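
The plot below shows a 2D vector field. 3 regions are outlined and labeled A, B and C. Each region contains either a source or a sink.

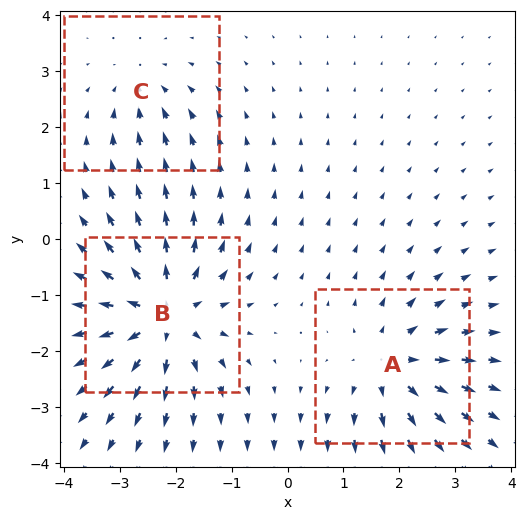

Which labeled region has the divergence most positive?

Divergence at each region's feature centre — A: about +4, B: about +5, C: about -2. Region B is most positive.

B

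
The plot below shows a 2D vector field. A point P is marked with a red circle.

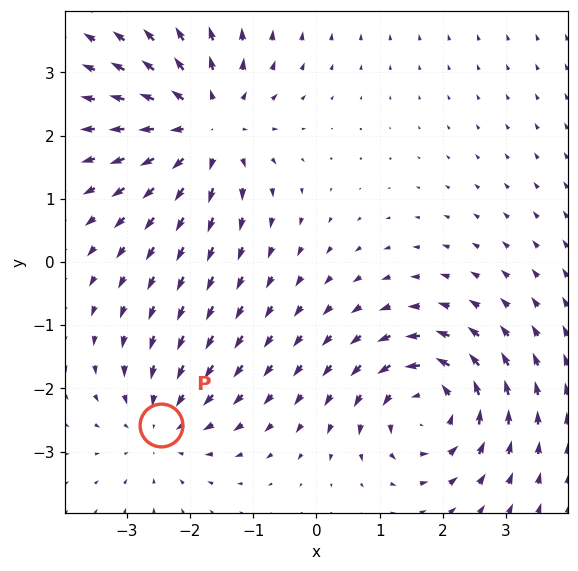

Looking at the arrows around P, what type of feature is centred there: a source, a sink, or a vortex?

sink

At P (-2.5, -2.6) the arrows converge inward. Divergence about -3, curl ≈0 — negative divergence with near-zero curl is a sink.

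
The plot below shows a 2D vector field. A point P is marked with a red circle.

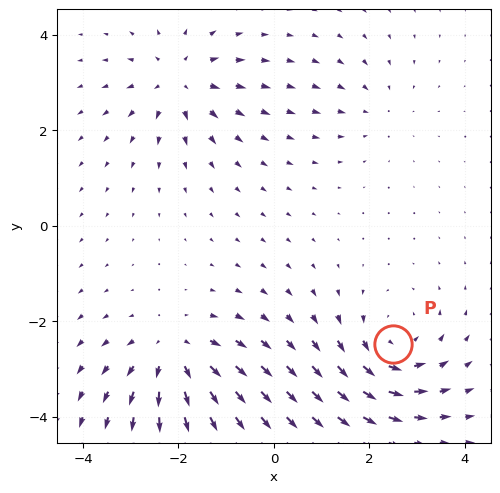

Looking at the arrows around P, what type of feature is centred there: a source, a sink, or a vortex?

At P (2.5, -2.5) the arrows circulate counterclockwise. Divergence ≈0, curl about +5 — near-zero divergence with nonzero curl is a vortex.

vortex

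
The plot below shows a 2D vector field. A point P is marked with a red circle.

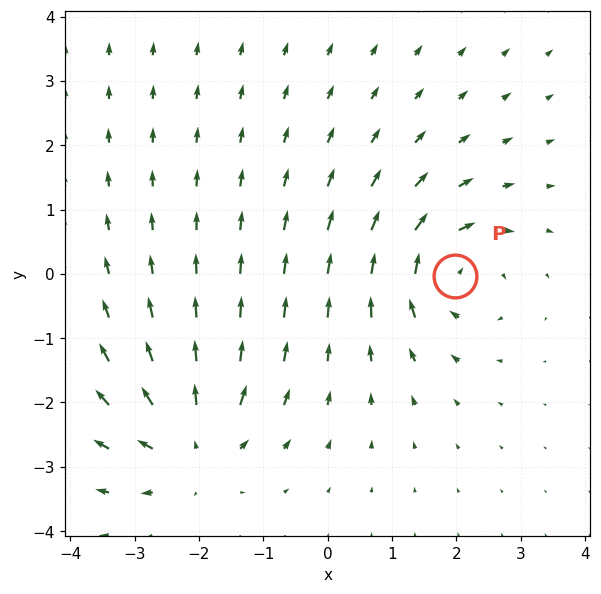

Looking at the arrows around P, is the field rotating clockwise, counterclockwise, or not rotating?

Near P at (2.0, -0.0) the arrows circulate clockwise. The curl (z-component) there is about -4; negative curl means clockwise rotation.

clockwise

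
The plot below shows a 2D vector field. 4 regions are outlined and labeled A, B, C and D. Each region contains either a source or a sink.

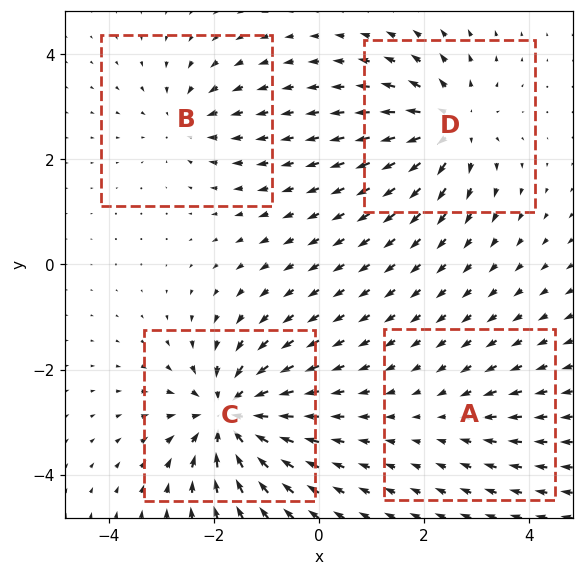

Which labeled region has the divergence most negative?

C

Divergence at each region's feature centre — A: about -2, B: about -3, C: about -7, D: about +5. Region C is most negative.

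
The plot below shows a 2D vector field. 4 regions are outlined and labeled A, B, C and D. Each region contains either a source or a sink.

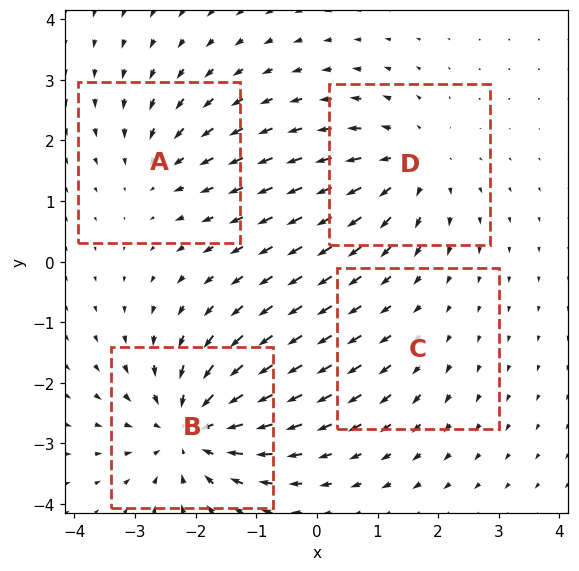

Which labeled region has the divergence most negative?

B

Divergence at each region's feature centre — A: about -3, B: about -6, C: about +2, D: about +5. Region B is most negative.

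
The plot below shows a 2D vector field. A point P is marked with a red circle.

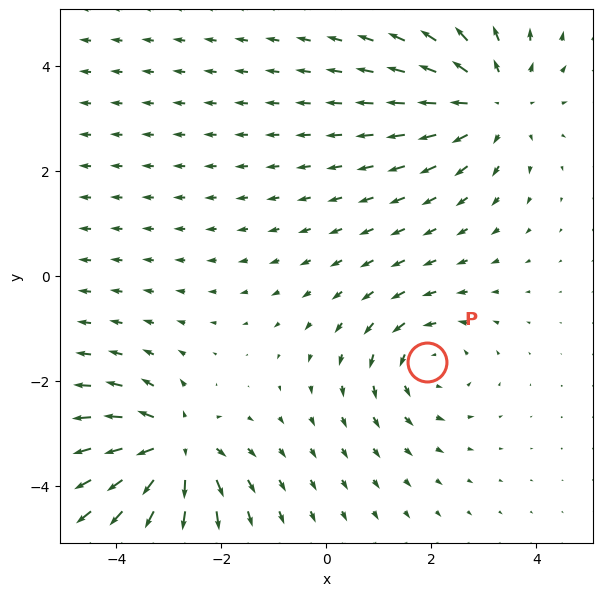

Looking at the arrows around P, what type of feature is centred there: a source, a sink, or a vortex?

vortex

At P (1.9, -1.6) the arrows circulate counterclockwise. Divergence ≈0, curl about +3 — near-zero divergence with nonzero curl is a vortex.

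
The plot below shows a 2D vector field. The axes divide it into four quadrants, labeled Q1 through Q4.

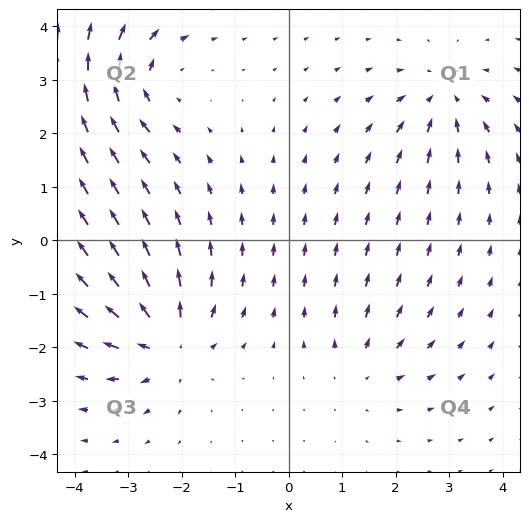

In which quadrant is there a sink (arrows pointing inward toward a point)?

The sink sits at approximately (2.9, 2.6), which lies in quadrant Q1. The divergence there is about -4, negative as expected for a sink.

Q1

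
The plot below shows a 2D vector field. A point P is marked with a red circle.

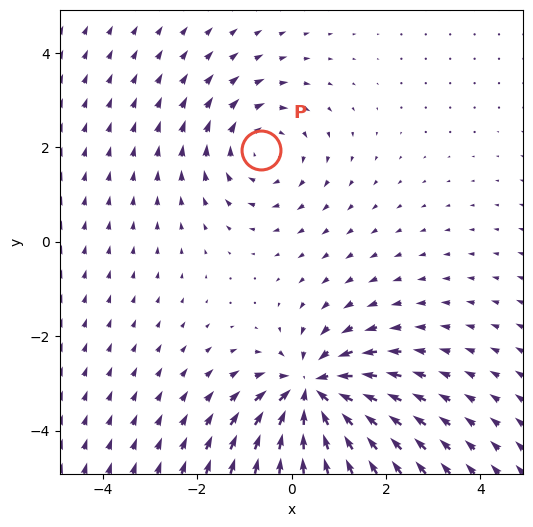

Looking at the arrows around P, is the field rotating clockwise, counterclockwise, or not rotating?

Near P at (-0.7, 1.9) the arrows circulate clockwise. The curl (z-component) there is about -2; negative curl means clockwise rotation.

clockwise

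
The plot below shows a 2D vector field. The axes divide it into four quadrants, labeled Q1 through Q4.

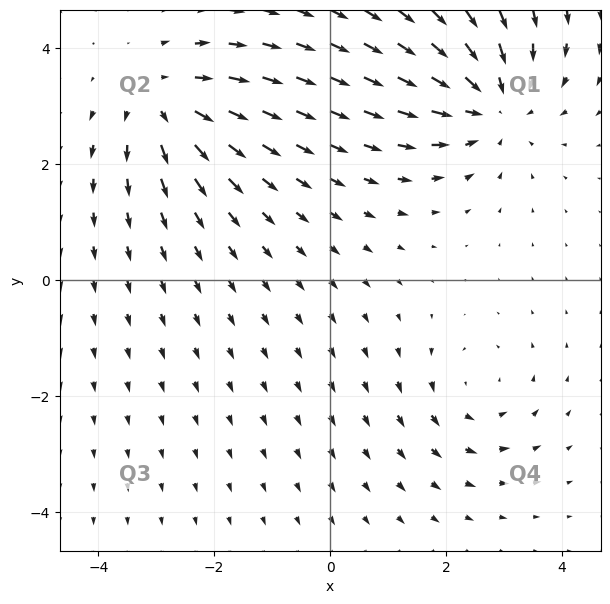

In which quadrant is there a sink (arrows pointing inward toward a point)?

Q1

The sink sits at approximately (2.8, 3.1), which lies in quadrant Q1. The divergence there is about -4, negative as expected for a sink.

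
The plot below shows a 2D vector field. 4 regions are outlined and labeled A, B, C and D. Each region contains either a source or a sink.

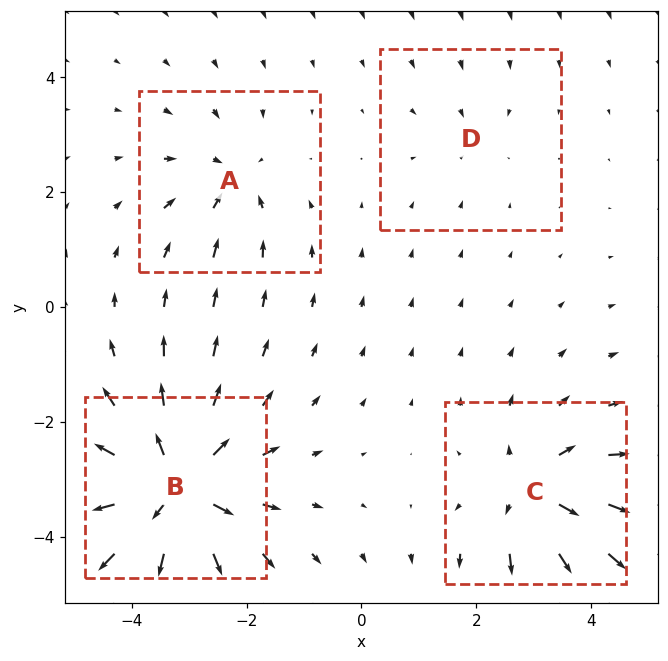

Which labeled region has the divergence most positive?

Divergence at each region's feature centre — A: about -4, B: about +8, C: about +5, D: about -2. Region B is most positive.

B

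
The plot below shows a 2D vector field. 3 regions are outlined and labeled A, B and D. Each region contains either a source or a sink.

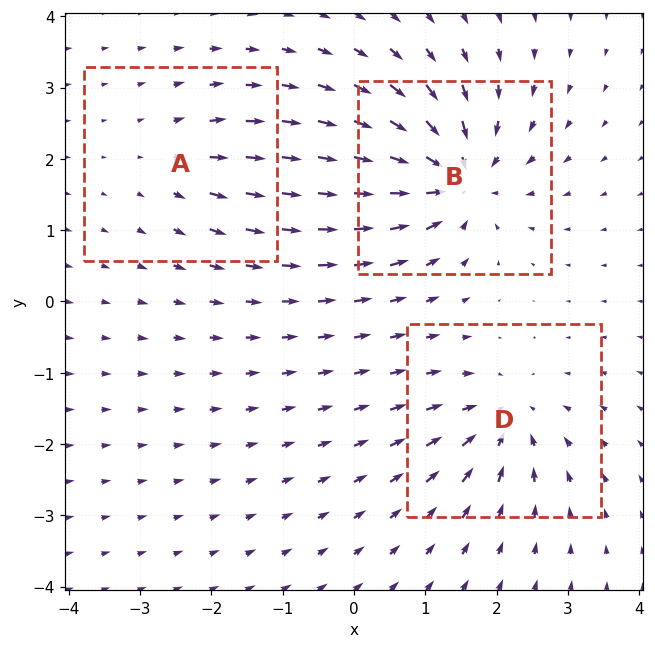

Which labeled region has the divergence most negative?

B

Divergence at each region's feature centre — A: about +3, B: about -6, D: about -4. Region B is most negative.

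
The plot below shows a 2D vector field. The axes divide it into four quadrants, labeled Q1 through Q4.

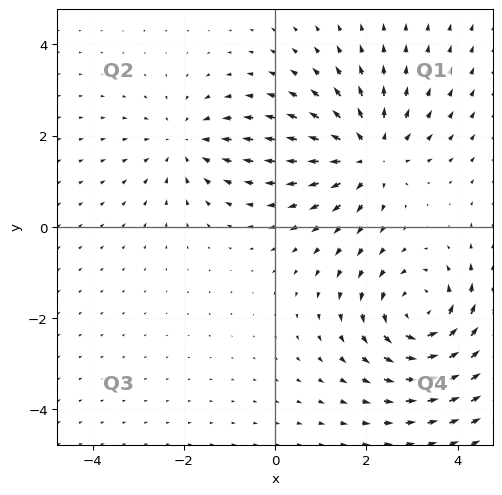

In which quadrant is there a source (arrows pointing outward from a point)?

Q1

The source sits at approximately (2.0, 1.6), which lies in quadrant Q1. The divergence there is about +4, positive as expected for a source.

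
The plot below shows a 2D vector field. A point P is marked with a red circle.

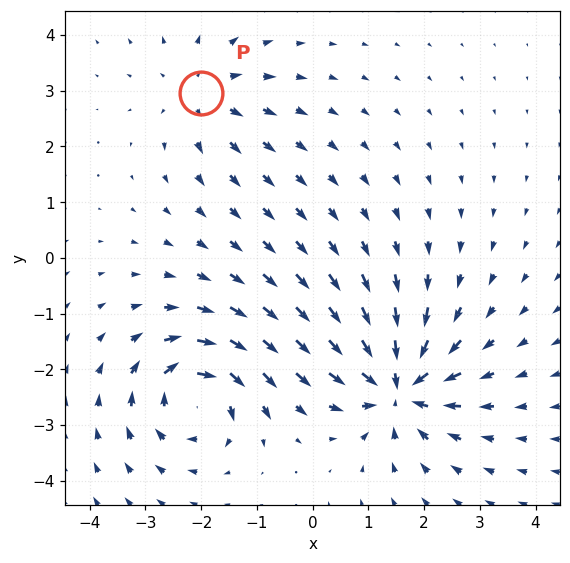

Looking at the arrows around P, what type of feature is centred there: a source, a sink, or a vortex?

source

At P (-2.0, 3.0) the arrows spread outward. Divergence about +3, curl ≈0 — positive divergence with near-zero curl is a source.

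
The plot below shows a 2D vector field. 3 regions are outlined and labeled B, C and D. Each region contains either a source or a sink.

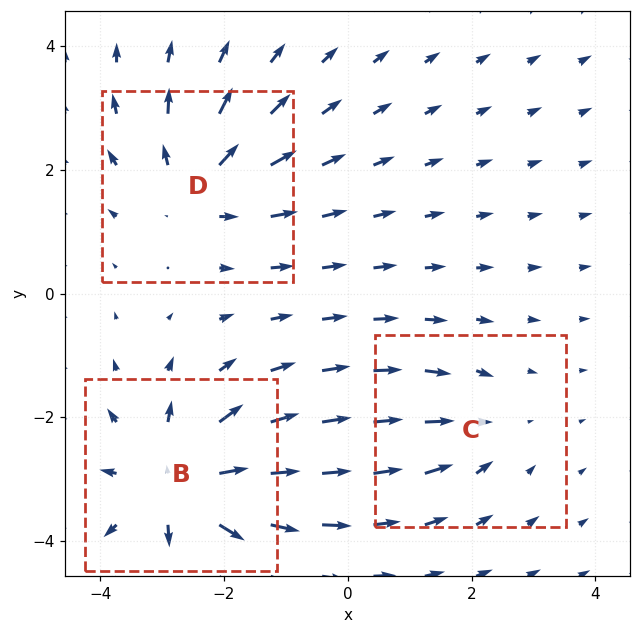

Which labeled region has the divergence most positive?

Divergence at each region's feature centre — B: about +5, C: about -2, D: about +4. Region B is most positive.

B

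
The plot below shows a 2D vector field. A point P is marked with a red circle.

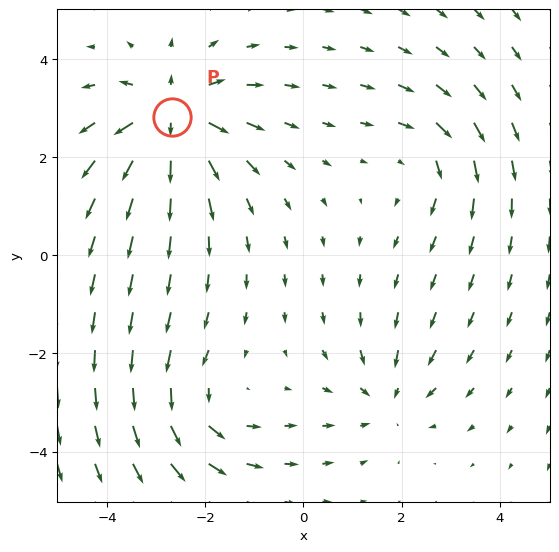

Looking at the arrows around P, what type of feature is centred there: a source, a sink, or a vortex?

At P (-2.7, 2.8) the arrows spread outward. Divergence about +5, curl ≈0 — positive divergence with near-zero curl is a source.

source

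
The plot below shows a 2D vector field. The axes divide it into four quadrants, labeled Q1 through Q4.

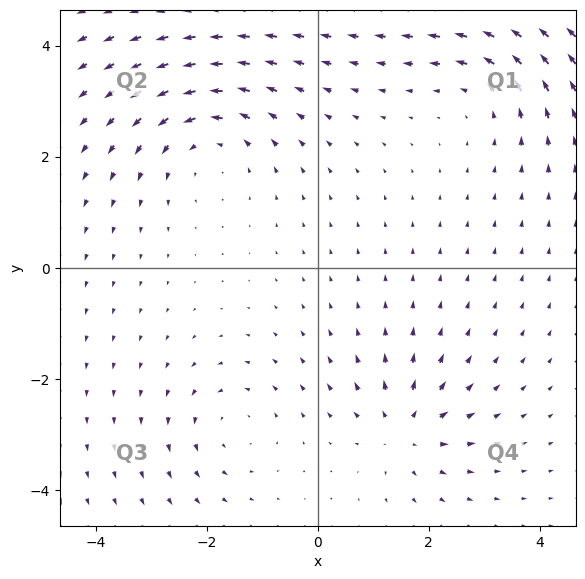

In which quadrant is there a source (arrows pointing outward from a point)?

The source sits at approximately (1.6, -2.9), which lies in quadrant Q4. The divergence there is about +4, positive as expected for a source.

Q4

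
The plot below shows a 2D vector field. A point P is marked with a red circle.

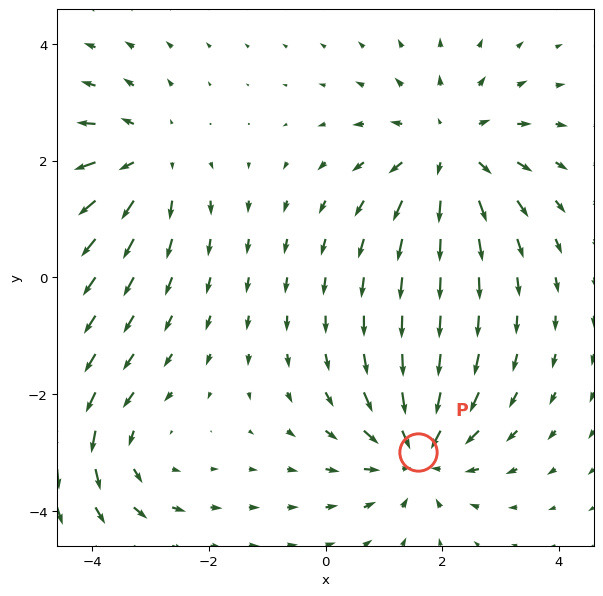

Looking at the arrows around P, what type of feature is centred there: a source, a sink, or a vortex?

sink

At P (1.6, -3.0) the arrows converge inward. Divergence about -5, curl ≈0 — negative divergence with near-zero curl is a sink.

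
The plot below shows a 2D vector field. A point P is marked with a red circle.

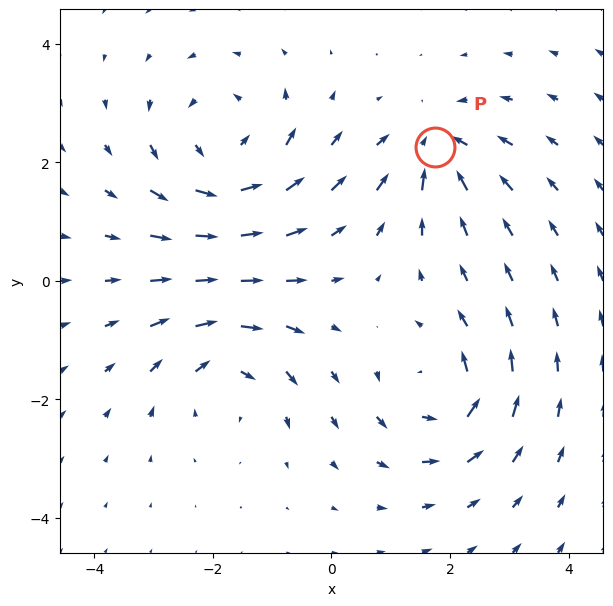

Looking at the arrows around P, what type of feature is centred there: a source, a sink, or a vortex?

At P (1.8, 2.3) the arrows converge inward. Divergence about -5, curl ≈0 — negative divergence with near-zero curl is a sink.

sink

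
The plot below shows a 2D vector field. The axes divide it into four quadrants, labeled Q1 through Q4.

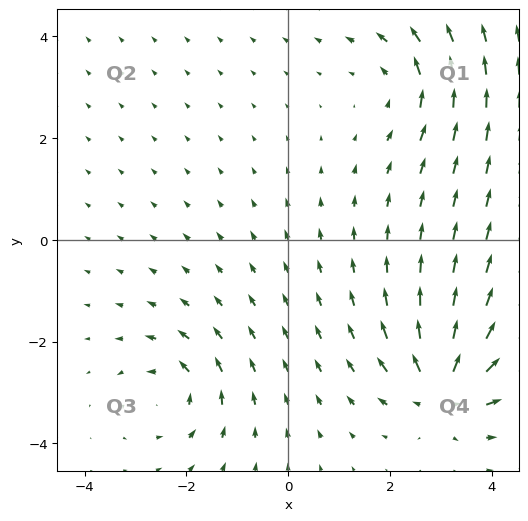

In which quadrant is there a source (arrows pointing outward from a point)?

The source sits at approximately (3.1, -2.9), which lies in quadrant Q4. The divergence there is about +6, positive as expected for a source.

Q4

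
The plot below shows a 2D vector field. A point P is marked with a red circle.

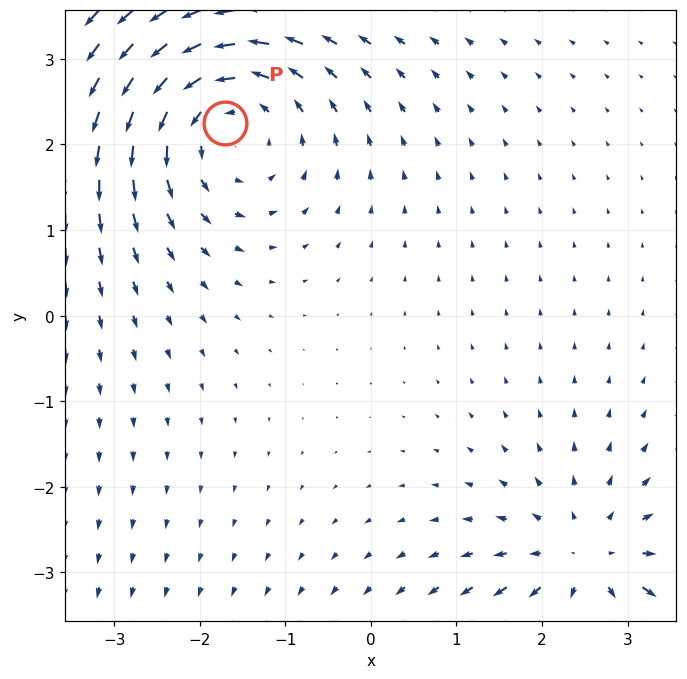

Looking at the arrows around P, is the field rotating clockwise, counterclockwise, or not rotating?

Near P at (-1.7, 2.2) the arrows circulate counterclockwise. The curl (z-component) there is about +3; positive curl means counterclockwise rotation.

counterclockwise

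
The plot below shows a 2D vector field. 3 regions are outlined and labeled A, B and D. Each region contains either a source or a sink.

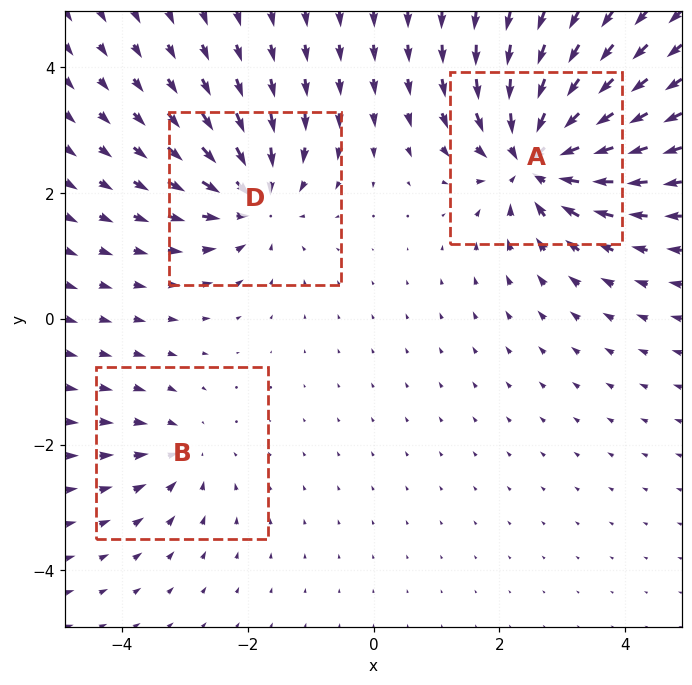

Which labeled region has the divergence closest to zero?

B

Divergence at each region's feature centre — A: about -6, B: about -3, D: about -4. Region B is closest to zero.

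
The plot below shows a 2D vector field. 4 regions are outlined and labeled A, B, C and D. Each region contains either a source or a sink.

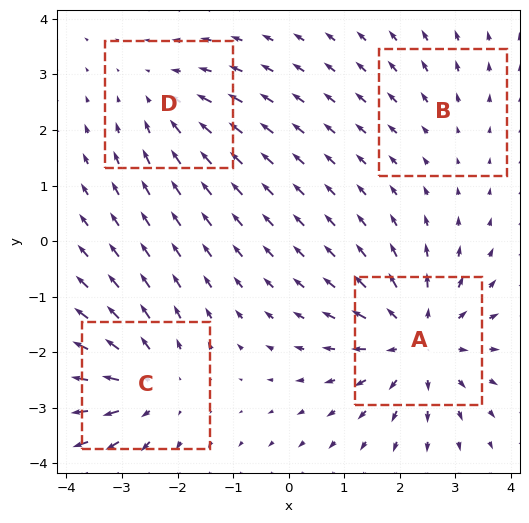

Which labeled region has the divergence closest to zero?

B

Divergence at each region's feature centre — A: about +6, B: about +2, C: about +5, D: about -3. Region B is closest to zero.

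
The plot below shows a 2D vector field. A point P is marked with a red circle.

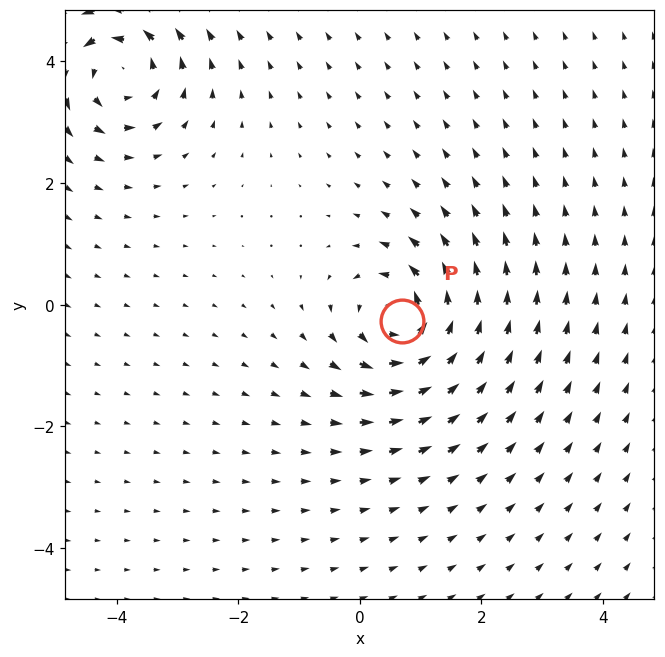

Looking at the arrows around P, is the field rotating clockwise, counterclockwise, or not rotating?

counterclockwise

Near P at (0.7, -0.3) the arrows circulate counterclockwise. The curl (z-component) there is about +6; positive curl means counterclockwise rotation.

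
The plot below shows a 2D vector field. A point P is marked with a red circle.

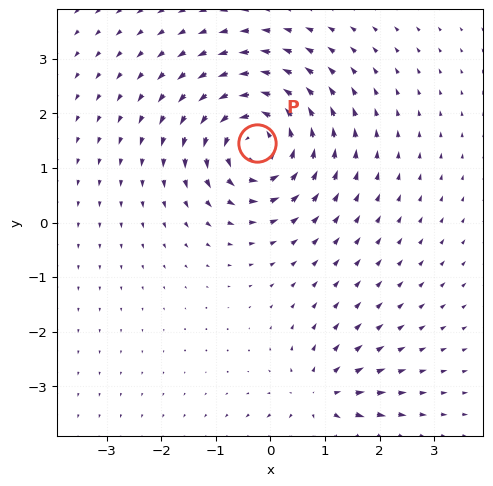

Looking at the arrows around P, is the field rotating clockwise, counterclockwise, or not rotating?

counterclockwise

Near P at (-0.3, 1.5) the arrows circulate counterclockwise. The curl (z-component) there is about +5; positive curl means counterclockwise rotation.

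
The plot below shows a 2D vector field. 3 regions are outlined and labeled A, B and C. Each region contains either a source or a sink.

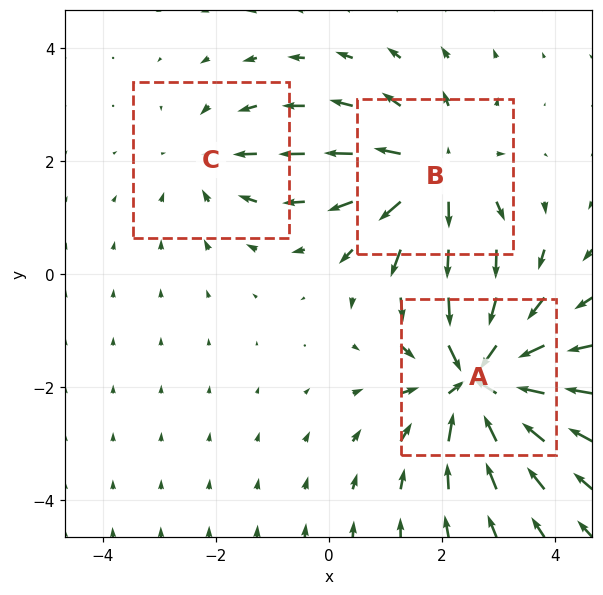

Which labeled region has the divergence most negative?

Divergence at each region's feature centre — A: about -5, B: about +3, C: about -2. Region A is most negative.

A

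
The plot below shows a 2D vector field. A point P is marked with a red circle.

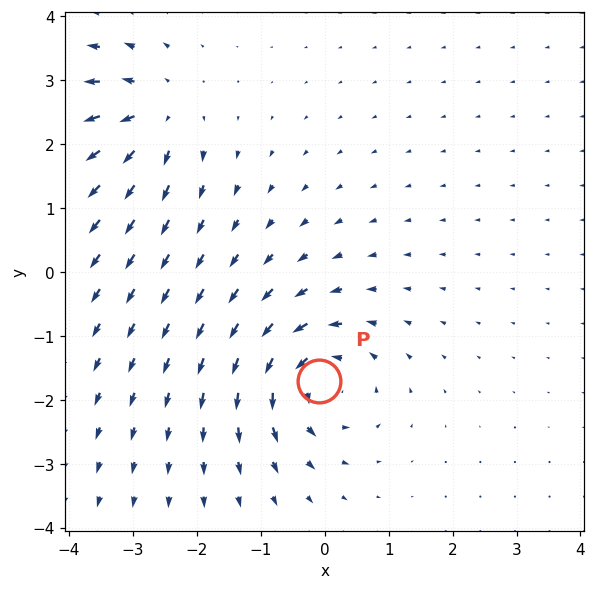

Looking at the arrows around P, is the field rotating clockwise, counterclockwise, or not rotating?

Near P at (-0.1, -1.7) the arrows circulate counterclockwise. The curl (z-component) there is about +6; positive curl means counterclockwise rotation.

counterclockwise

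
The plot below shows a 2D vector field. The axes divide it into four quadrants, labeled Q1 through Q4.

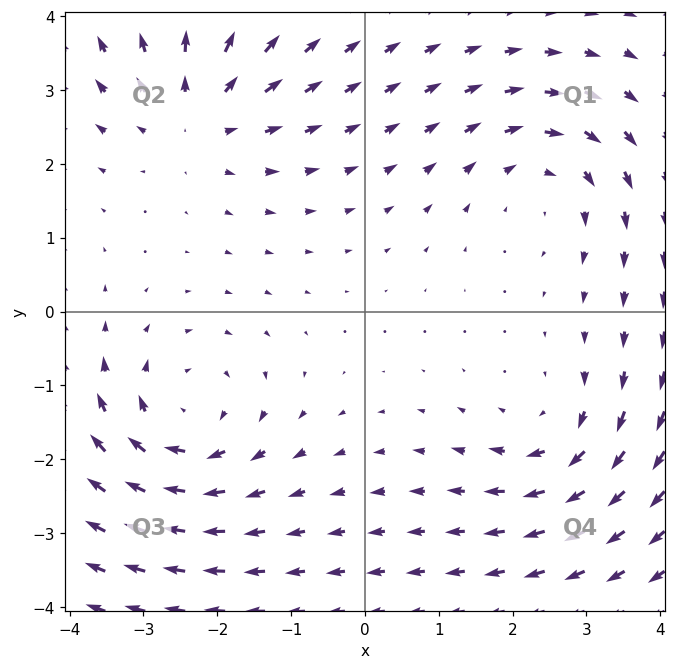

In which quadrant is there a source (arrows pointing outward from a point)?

The source sits at approximately (-2.3, 2.7), which lies in quadrant Q2. The divergence there is about +3, positive as expected for a source.

Q2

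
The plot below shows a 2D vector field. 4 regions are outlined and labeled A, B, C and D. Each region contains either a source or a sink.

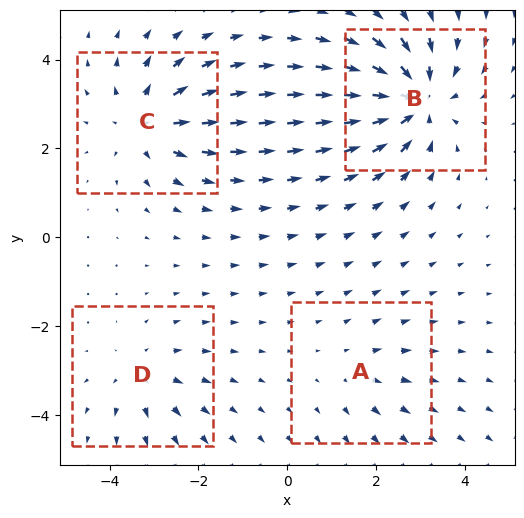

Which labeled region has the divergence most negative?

B

Divergence at each region's feature centre — A: about +2, B: about -6, C: about +5, D: about +3. Region B is most negative.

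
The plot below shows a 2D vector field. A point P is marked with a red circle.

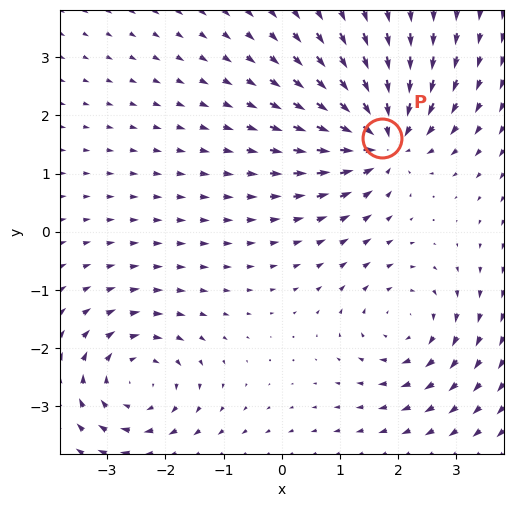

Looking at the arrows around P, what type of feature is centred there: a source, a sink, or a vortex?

At P (1.7, 1.6) the arrows converge inward. Divergence about -5, curl ≈0 — negative divergence with near-zero curl is a sink.

sink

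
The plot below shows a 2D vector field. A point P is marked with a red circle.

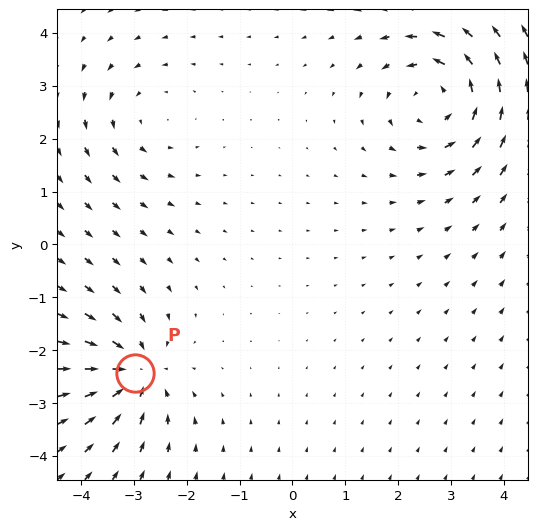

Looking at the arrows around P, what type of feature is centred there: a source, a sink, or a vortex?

sink

At P (-3.0, -2.4) the arrows converge inward. Divergence about -5, curl ≈0 — negative divergence with near-zero curl is a sink.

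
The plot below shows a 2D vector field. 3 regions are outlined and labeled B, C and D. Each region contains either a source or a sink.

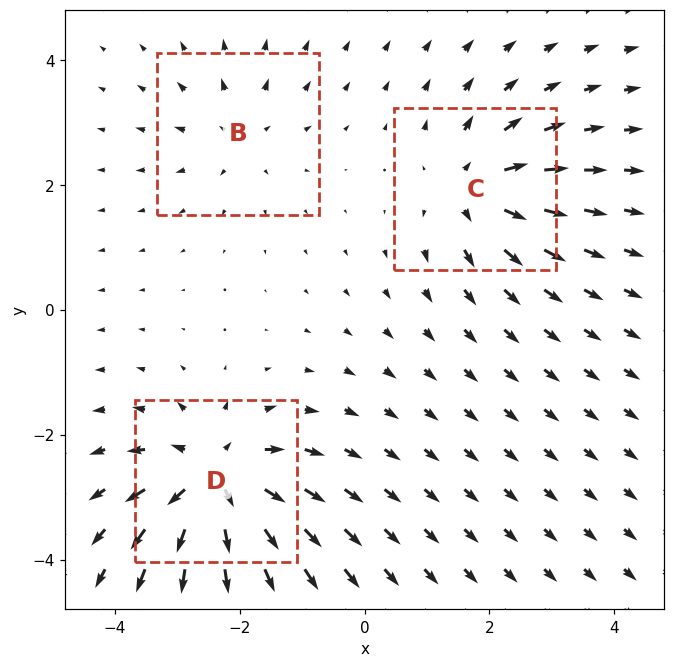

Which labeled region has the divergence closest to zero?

B

Divergence at each region's feature centre — B: about +3, C: about +4, D: about +6. Region B is closest to zero.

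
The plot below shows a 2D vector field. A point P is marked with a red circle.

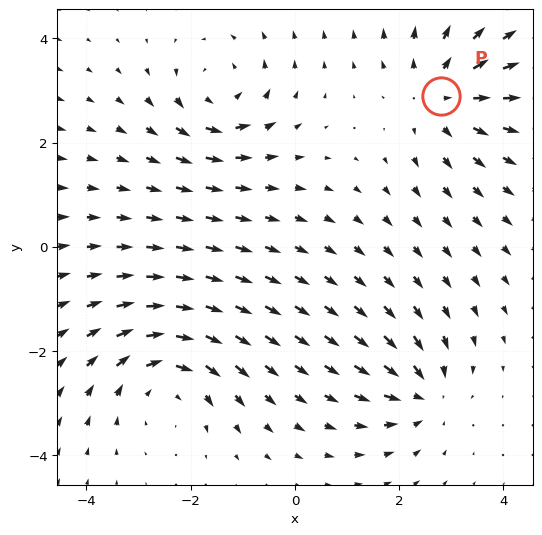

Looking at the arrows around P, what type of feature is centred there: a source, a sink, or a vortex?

At P (2.8, 2.9) the arrows spread outward. Divergence about +4, curl ≈0 — positive divergence with near-zero curl is a source.

source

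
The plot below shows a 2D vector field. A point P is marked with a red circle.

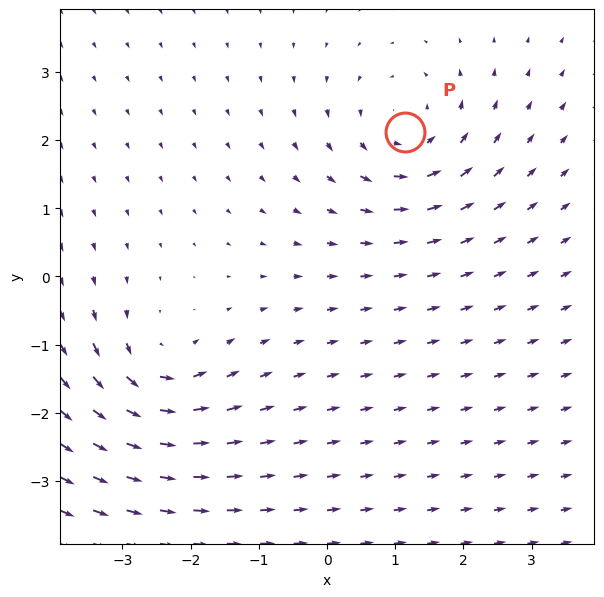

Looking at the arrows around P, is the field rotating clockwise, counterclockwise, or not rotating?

counterclockwise

Near P at (1.1, 2.1) the arrows circulate counterclockwise. The curl (z-component) there is about +3; positive curl means counterclockwise rotation.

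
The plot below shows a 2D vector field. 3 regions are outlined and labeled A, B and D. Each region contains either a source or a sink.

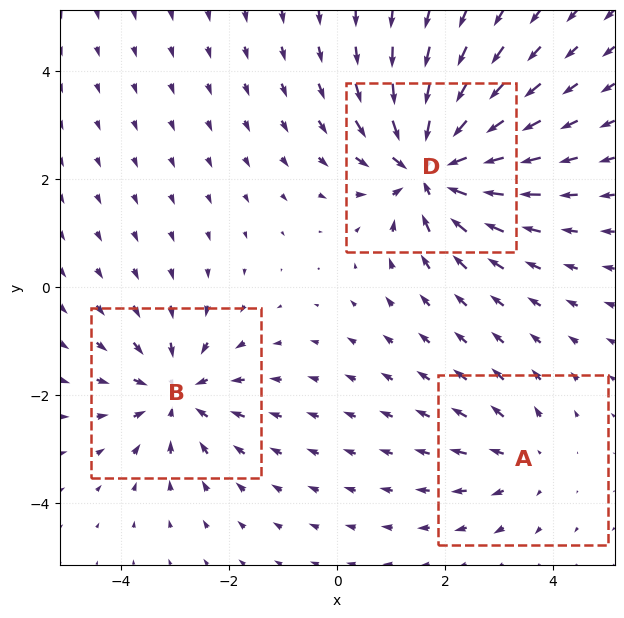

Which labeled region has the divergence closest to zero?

Divergence at each region's feature centre — A: about +2, B: about -4, D: about -5. Region A is closest to zero.

A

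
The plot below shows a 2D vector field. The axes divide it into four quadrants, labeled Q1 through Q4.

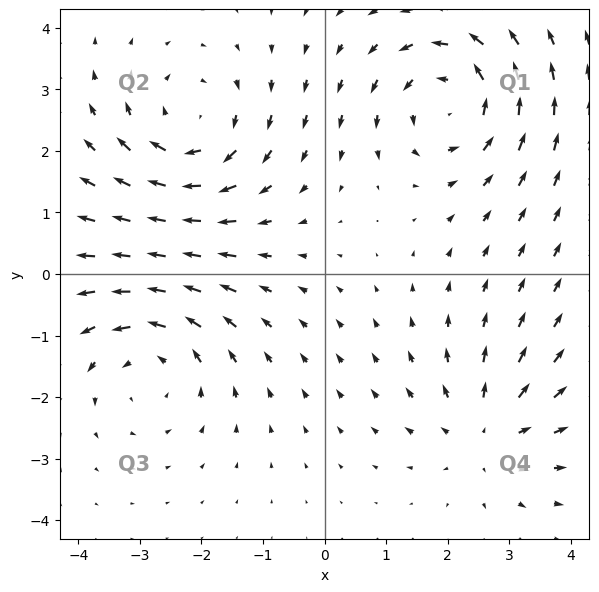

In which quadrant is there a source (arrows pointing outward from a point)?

The source sits at approximately (2.6, -2.6), which lies in quadrant Q4. The divergence there is about +4, positive as expected for a source.

Q4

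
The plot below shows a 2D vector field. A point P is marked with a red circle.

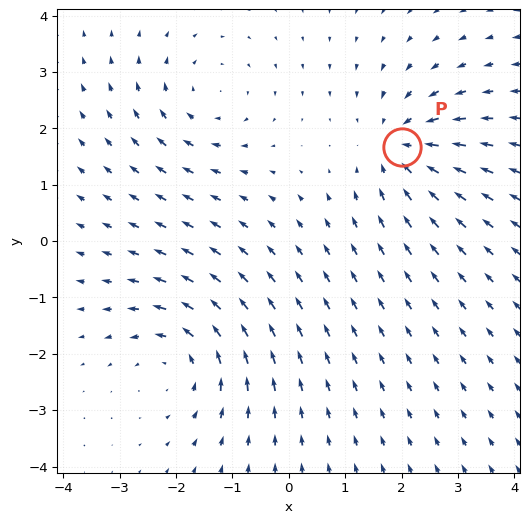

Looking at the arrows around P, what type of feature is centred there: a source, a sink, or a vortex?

At P (2.0, 1.7) the arrows converge inward. Divergence about -4, curl ≈0 — negative divergence with near-zero curl is a sink.

sink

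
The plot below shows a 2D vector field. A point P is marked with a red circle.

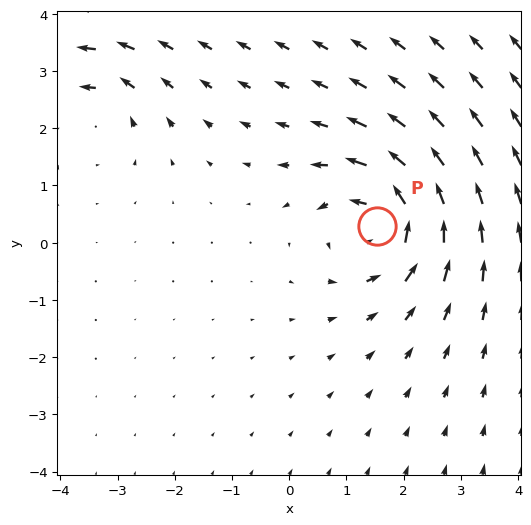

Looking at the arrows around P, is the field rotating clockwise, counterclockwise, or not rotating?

counterclockwise

Near P at (1.5, 0.3) the arrows circulate counterclockwise. The curl (z-component) there is about +5; positive curl means counterclockwise rotation.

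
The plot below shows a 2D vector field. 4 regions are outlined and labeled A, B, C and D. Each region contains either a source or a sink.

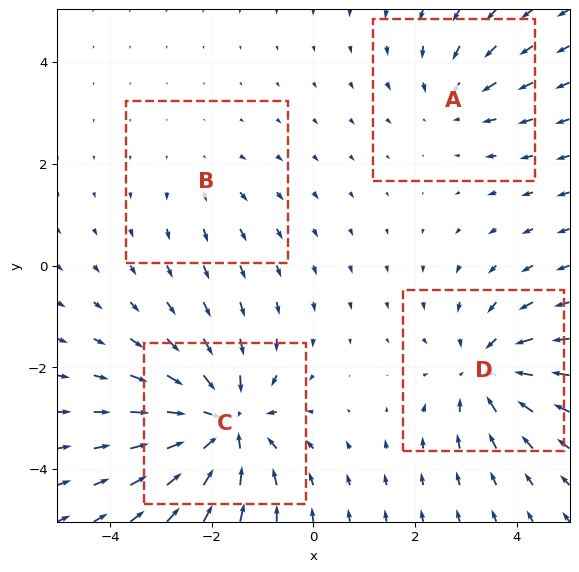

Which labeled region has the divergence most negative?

Divergence at each region's feature centre — A: about -3, B: about +2, C: about -7, D: about -5. Region C is most negative.

C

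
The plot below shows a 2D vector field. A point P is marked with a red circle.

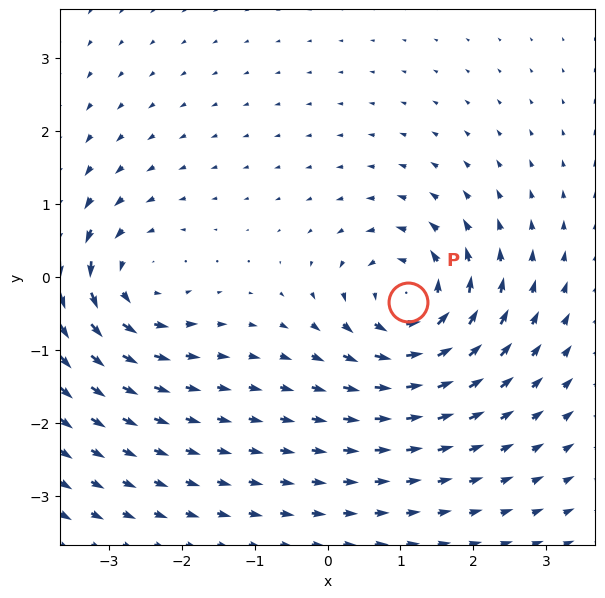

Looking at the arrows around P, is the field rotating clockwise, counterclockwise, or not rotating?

counterclockwise

Near P at (1.1, -0.3) the arrows circulate counterclockwise. The curl (z-component) there is about +6; positive curl means counterclockwise rotation.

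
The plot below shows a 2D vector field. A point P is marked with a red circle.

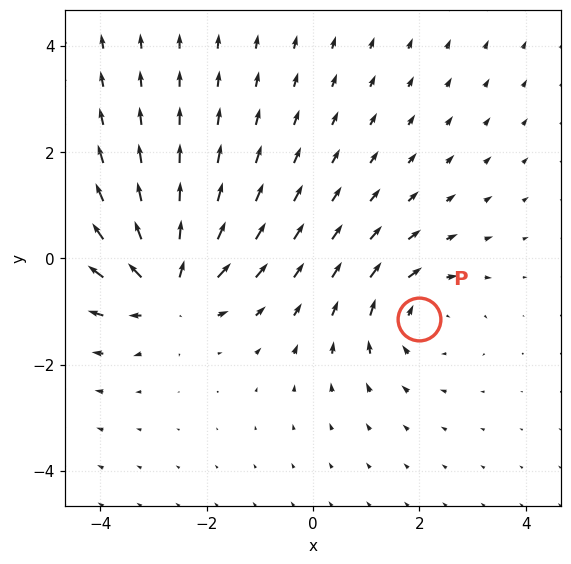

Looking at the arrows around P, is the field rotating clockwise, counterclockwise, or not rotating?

Near P at (2.0, -1.1) the arrows circulate clockwise. The curl (z-component) there is about -3; negative curl means clockwise rotation.

clockwise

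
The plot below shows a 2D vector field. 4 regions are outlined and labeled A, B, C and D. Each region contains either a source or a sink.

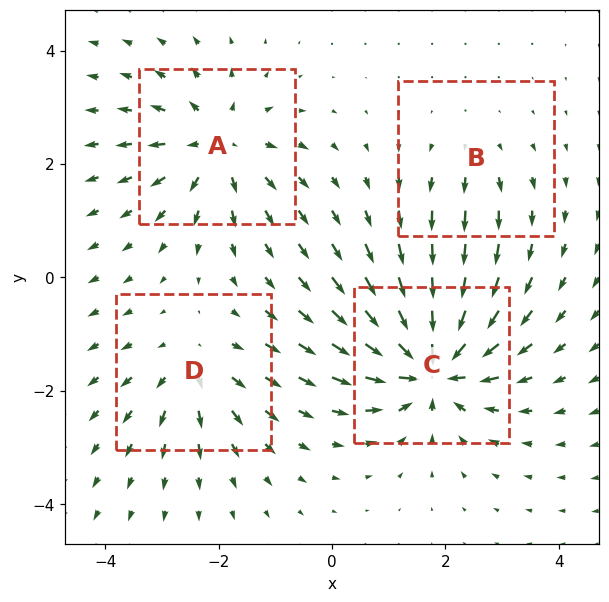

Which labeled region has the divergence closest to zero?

B

Divergence at each region's feature centre — A: about +6, B: about +2, C: about -9, D: about +4. Region B is closest to zero.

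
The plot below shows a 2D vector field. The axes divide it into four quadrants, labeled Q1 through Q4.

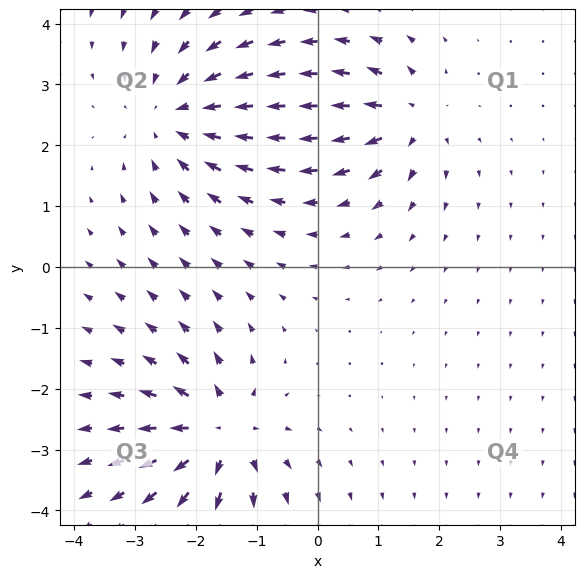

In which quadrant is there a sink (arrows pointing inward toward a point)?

Q2

The sink sits at approximately (-2.3, 2.5), which lies in quadrant Q2. The divergence there is about -3, negative as expected for a sink.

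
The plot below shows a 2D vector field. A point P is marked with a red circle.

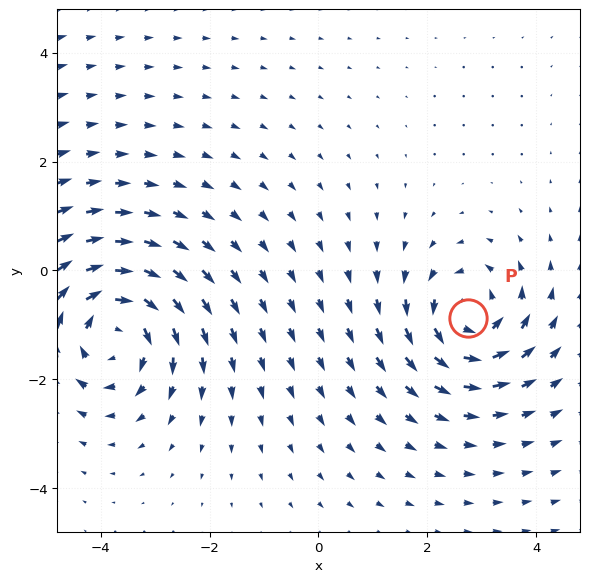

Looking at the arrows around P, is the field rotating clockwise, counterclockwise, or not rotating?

Near P at (2.8, -0.9) the arrows circulate counterclockwise. The curl (z-component) there is about +4; positive curl means counterclockwise rotation.

counterclockwise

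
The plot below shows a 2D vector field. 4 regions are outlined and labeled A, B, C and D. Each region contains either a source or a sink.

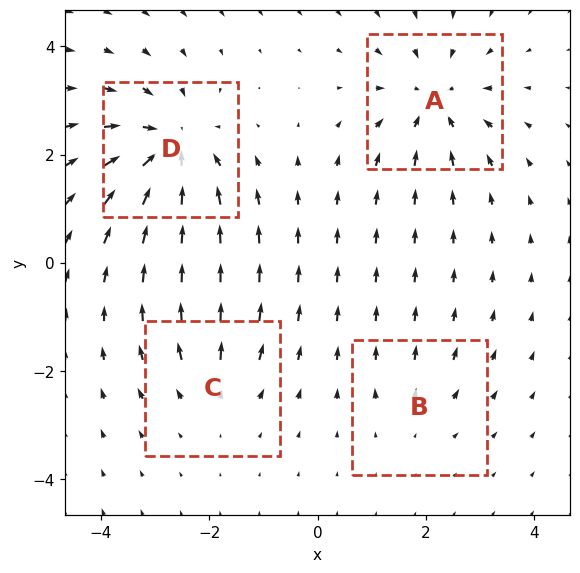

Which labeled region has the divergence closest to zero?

B

Divergence at each region's feature centre — A: about -5, B: about +2, C: about +3, D: about -6. Region B is closest to zero.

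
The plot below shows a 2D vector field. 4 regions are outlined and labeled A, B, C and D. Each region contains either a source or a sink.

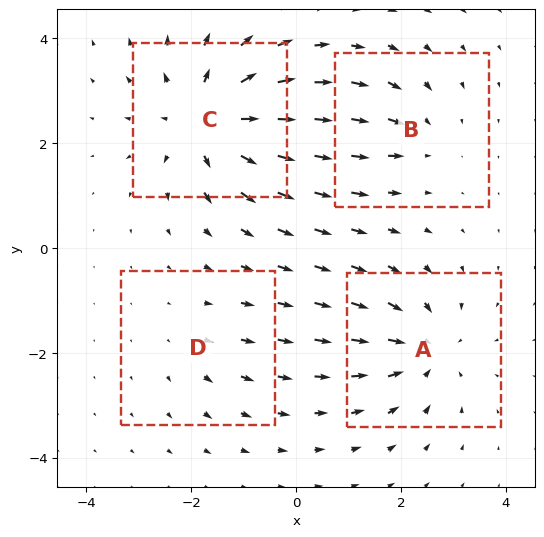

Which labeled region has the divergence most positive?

C

Divergence at each region's feature centre — A: about -5, B: about -3, C: about +6, D: about +2. Region C is most positive.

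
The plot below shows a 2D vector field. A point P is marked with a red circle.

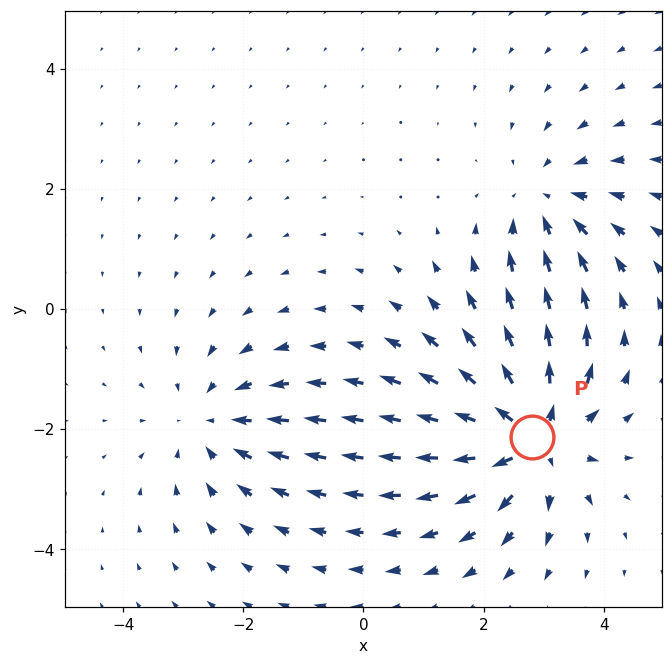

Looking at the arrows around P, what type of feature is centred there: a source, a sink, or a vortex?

source

At P (2.8, -2.1) the arrows spread outward. Divergence about +6, curl ≈0 — positive divergence with near-zero curl is a source.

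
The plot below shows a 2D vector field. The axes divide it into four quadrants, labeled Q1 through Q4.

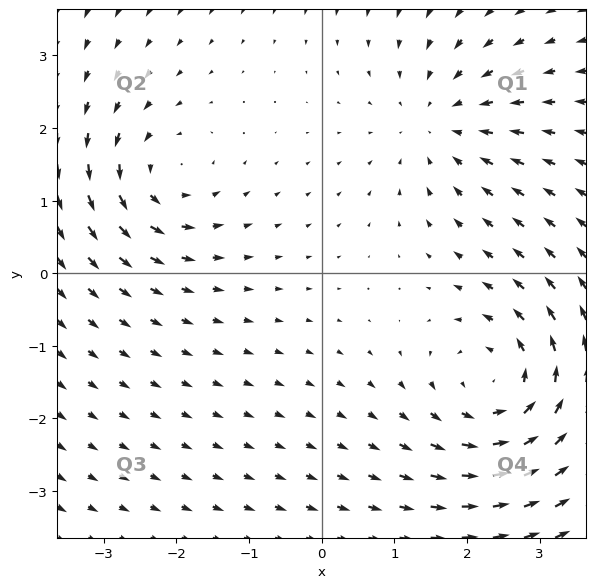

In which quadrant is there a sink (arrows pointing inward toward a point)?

The sink sits at approximately (1.6, 2.1), which lies in quadrant Q1. The divergence there is about -3, negative as expected for a sink.

Q1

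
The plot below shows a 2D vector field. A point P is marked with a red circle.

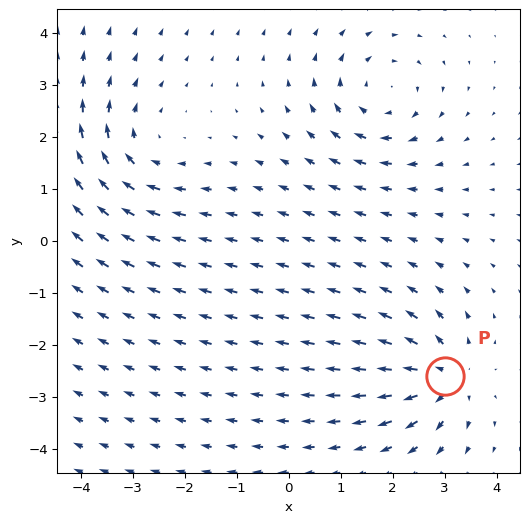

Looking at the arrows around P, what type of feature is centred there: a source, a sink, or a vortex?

source

At P (3.0, -2.6) the arrows spread outward. Divergence about +6, curl ≈0 — positive divergence with near-zero curl is a source.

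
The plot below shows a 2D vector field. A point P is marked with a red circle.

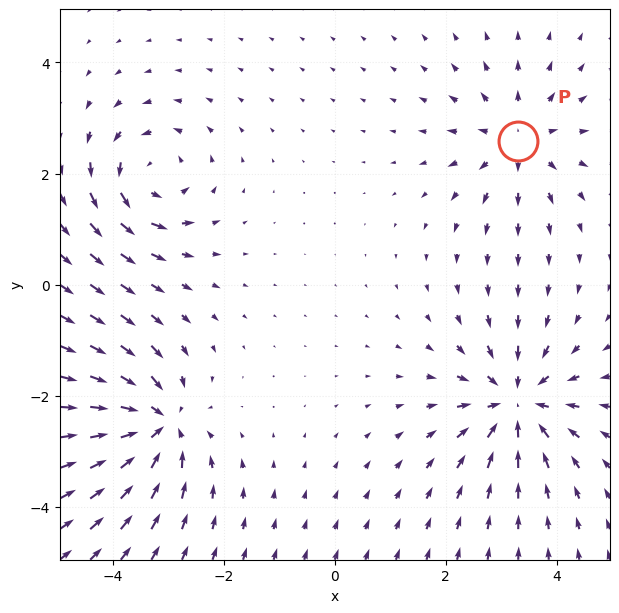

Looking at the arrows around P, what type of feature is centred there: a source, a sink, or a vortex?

source

At P (3.3, 2.6) the arrows spread outward. Divergence about +4, curl ≈0 — positive divergence with near-zero curl is a source.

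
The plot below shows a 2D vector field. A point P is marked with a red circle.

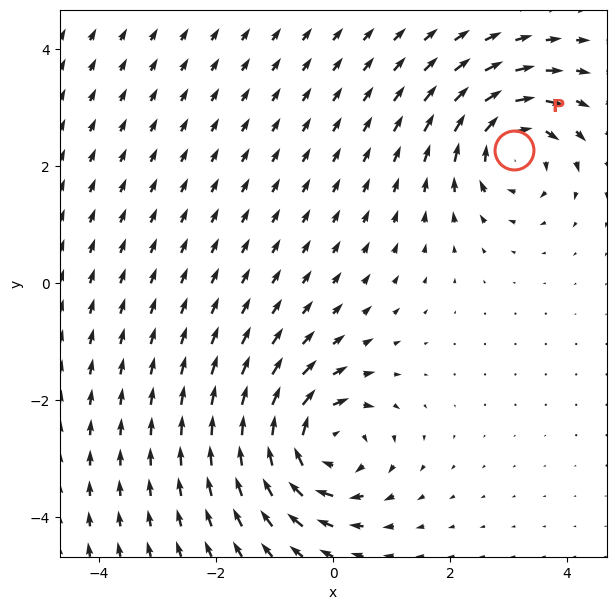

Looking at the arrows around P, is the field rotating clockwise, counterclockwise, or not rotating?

clockwise

Near P at (3.1, 2.3) the arrows circulate clockwise. The curl (z-component) there is about -6; negative curl means clockwise rotation.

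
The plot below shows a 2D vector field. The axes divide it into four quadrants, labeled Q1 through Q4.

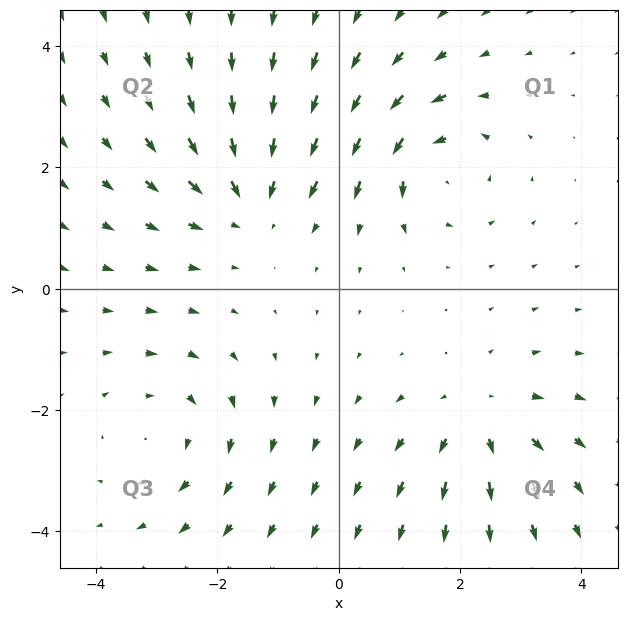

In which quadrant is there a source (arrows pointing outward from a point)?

Q4

The source sits at approximately (2.3, -2.1), which lies in quadrant Q4. The divergence there is about +4, positive as expected for a source.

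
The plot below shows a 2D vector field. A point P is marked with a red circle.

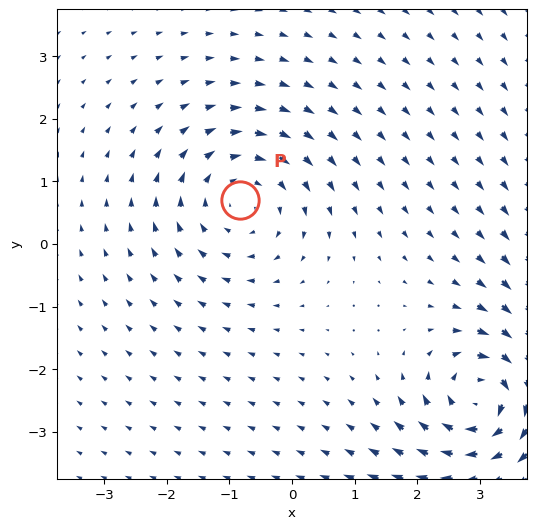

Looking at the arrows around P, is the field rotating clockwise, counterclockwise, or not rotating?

Near P at (-0.8, 0.7) the arrows circulate clockwise. The curl (z-component) there is about -3; negative curl means clockwise rotation.

clockwise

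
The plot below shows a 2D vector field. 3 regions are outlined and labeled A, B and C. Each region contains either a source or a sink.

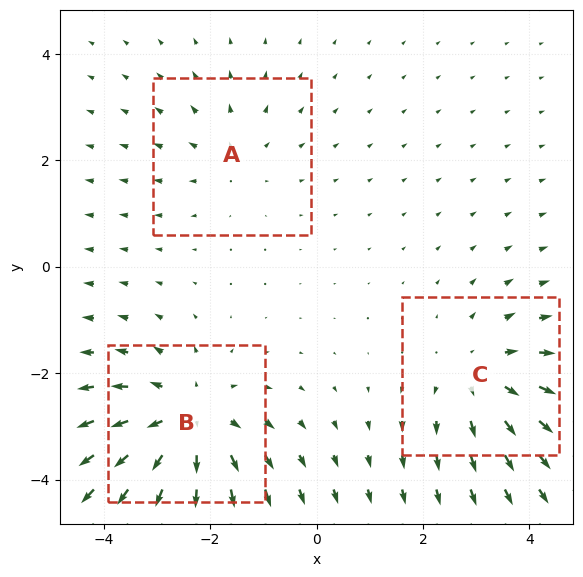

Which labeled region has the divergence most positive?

B

Divergence at each region's feature centre — A: about +2, B: about +4, C: about +3. Region B is most positive.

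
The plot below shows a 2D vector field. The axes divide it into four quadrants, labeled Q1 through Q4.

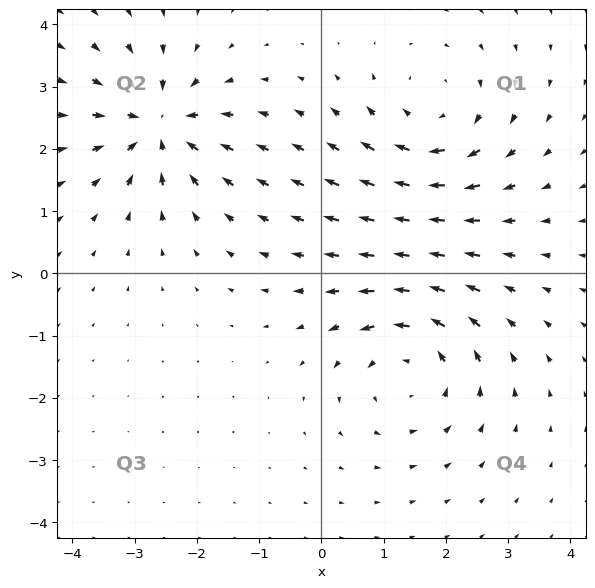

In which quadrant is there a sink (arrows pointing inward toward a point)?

Q2

The sink sits at approximately (-2.6, 2.4), which lies in quadrant Q2. The divergence there is about -6, negative as expected for a sink.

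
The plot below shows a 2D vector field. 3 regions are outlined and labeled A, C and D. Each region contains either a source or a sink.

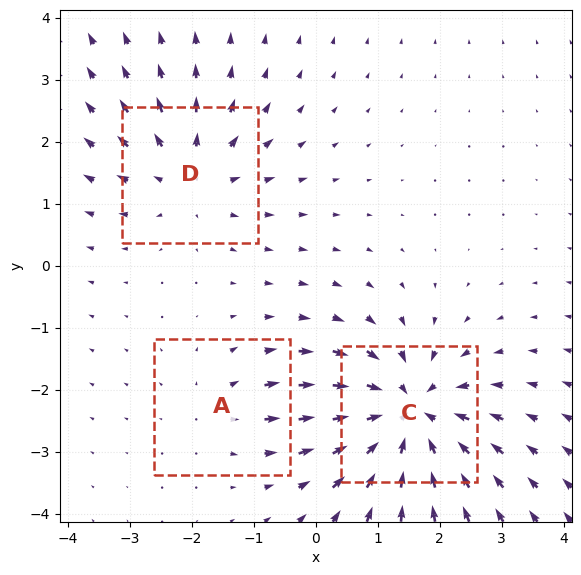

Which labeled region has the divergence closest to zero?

Divergence at each region's feature centre — A: about +2, C: about -6, D: about +3. Region A is closest to zero.

A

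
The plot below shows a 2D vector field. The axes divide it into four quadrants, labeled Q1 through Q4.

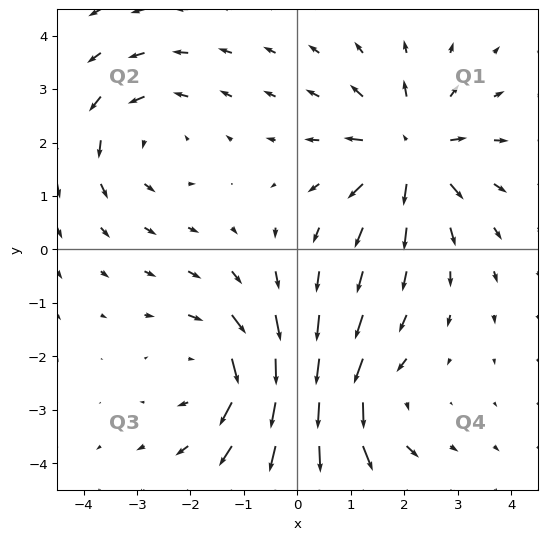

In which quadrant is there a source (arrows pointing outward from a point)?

Q1

The source sits at approximately (2.1, 1.8), which lies in quadrant Q1. The divergence there is about +4, positive as expected for a source.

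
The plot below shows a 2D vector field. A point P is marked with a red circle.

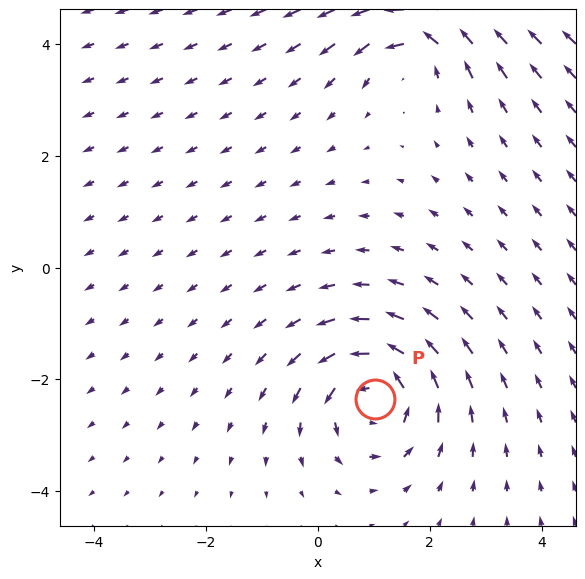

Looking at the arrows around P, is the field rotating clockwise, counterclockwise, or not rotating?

Near P at (1.0, -2.4) the arrows circulate counterclockwise. The curl (z-component) there is about +5; positive curl means counterclockwise rotation.

counterclockwise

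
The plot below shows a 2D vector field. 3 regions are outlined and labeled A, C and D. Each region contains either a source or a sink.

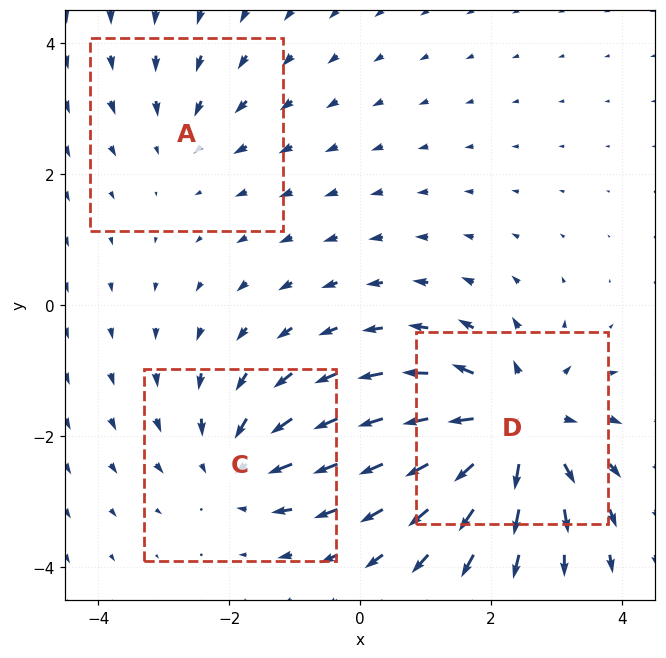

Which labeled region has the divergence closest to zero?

A

Divergence at each region's feature centre — A: about -2, C: about -3, D: about +5. Region A is closest to zero.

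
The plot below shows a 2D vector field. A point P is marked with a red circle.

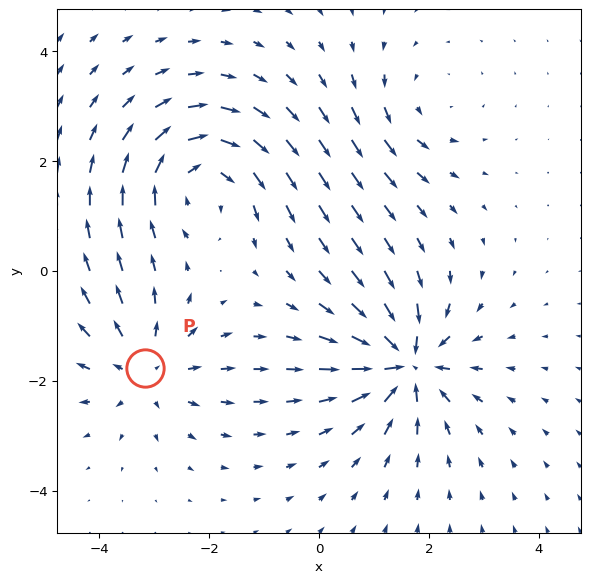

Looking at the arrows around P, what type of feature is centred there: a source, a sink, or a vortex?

source

At P (-3.2, -1.8) the arrows spread outward. Divergence about +3, curl ≈0 — positive divergence with near-zero curl is a source.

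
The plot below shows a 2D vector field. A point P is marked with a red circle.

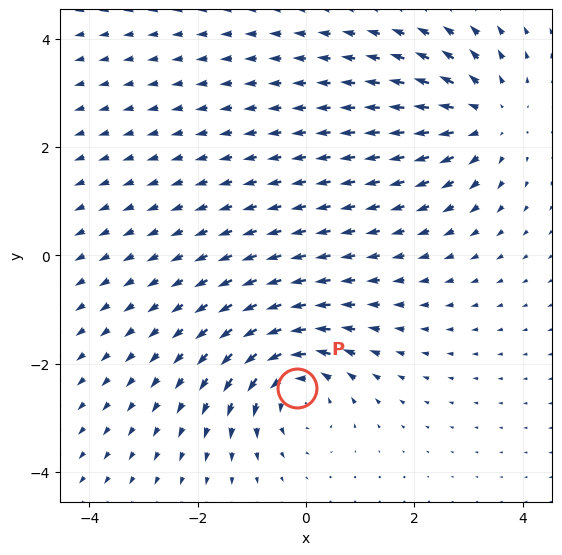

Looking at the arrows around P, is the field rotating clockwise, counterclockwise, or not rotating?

counterclockwise

Near P at (-0.2, -2.5) the arrows circulate counterclockwise. The curl (z-component) there is about +6; positive curl means counterclockwise rotation.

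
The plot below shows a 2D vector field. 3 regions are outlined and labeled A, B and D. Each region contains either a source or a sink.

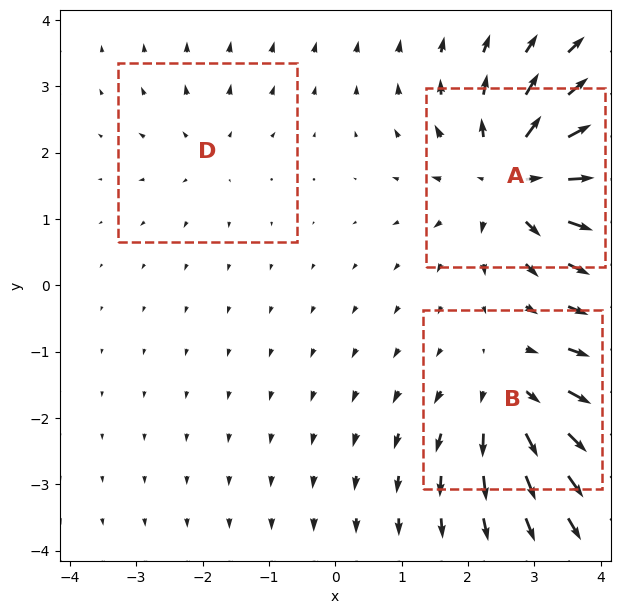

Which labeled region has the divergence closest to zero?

D

Divergence at each region's feature centre — A: about +6, B: about +4, D: about +2. Region D is closest to zero.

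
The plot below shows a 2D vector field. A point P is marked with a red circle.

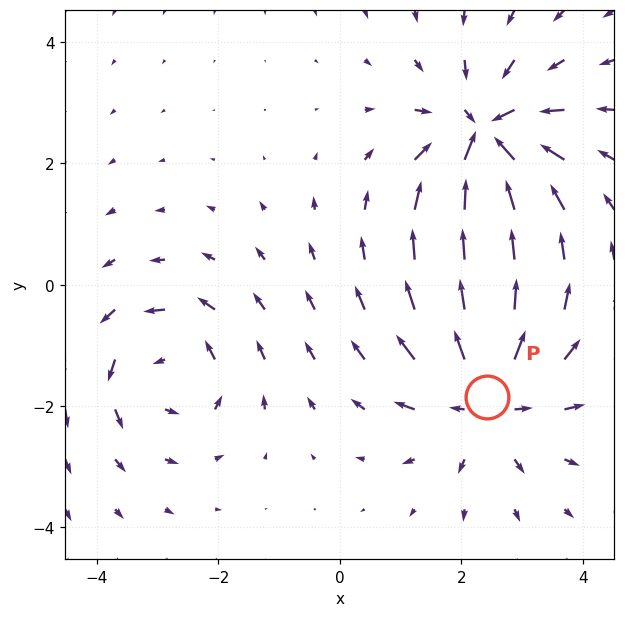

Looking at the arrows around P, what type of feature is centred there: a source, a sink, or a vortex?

At P (2.4, -1.9) the arrows spread outward. Divergence about +5, curl ≈0 — positive divergence with near-zero curl is a source.

source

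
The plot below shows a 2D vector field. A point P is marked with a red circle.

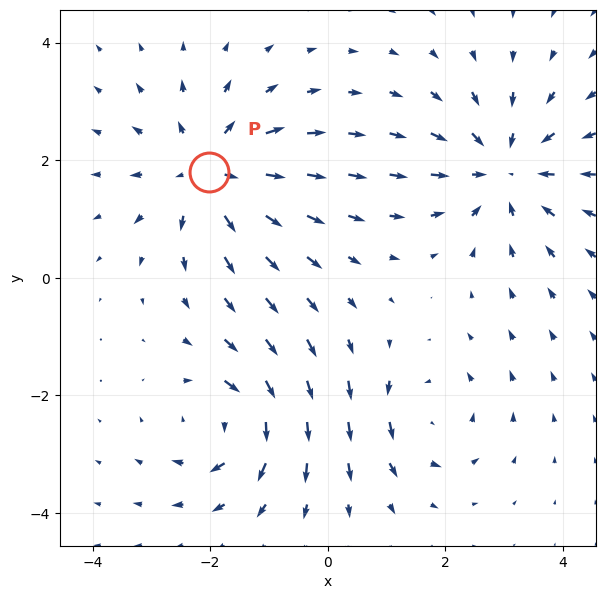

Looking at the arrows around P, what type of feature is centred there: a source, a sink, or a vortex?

source

At P (-2.0, 1.8) the arrows spread outward. Divergence about +5, curl ≈0 — positive divergence with near-zero curl is a source.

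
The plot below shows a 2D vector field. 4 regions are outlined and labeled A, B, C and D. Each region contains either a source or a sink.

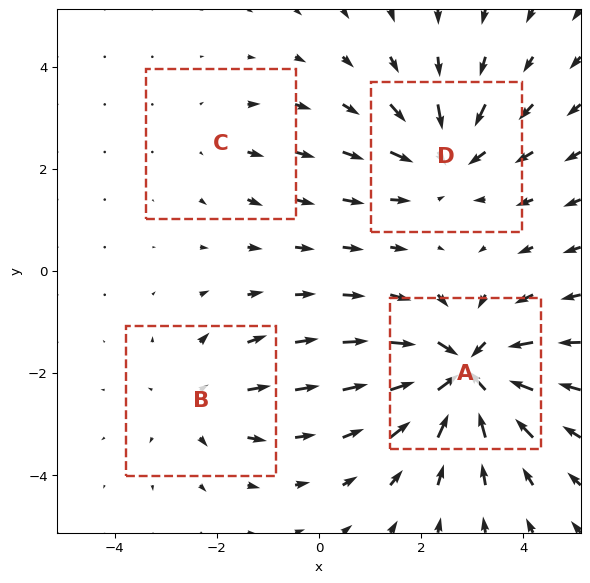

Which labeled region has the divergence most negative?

A

Divergence at each region's feature centre — A: about -7, B: about +3, C: about +2, D: about -5. Region A is most negative.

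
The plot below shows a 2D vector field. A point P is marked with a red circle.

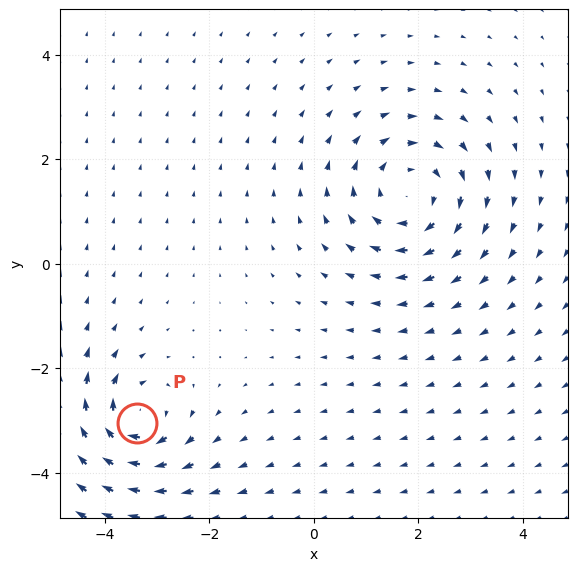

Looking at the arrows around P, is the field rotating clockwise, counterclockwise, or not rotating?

Near P at (-3.4, -3.0) the arrows circulate clockwise. The curl (z-component) there is about -5; negative curl means clockwise rotation.

clockwise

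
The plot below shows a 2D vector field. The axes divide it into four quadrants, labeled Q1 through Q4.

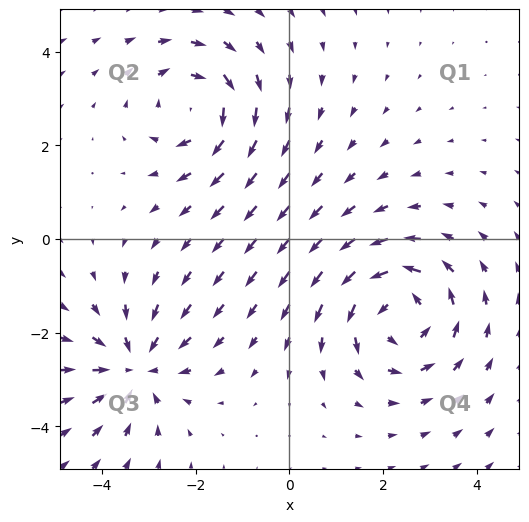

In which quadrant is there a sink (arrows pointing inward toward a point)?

Q3

The sink sits at approximately (-3.3, -2.7), which lies in quadrant Q3. The divergence there is about -3, negative as expected for a sink.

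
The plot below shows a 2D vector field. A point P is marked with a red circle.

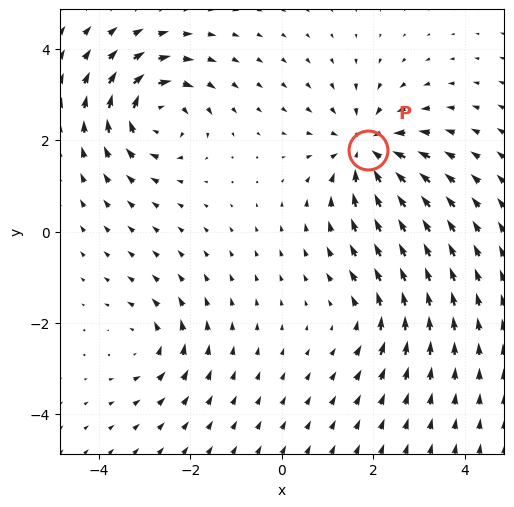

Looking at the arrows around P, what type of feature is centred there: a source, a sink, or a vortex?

sink

At P (1.9, 1.8) the arrows converge inward. Divergence about -5, curl ≈0 — negative divergence with near-zero curl is a sink.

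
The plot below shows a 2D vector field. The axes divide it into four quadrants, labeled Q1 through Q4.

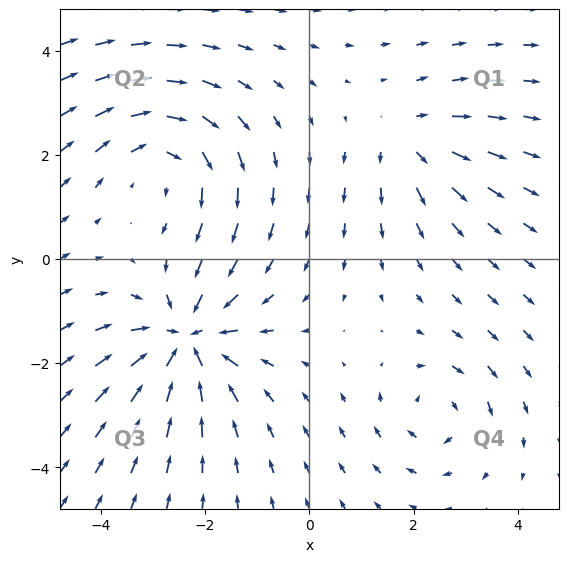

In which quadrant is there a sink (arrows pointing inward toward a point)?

The sink sits at approximately (-2.4, -1.5), which lies in quadrant Q3. The divergence there is about -5, negative as expected for a sink.

Q3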